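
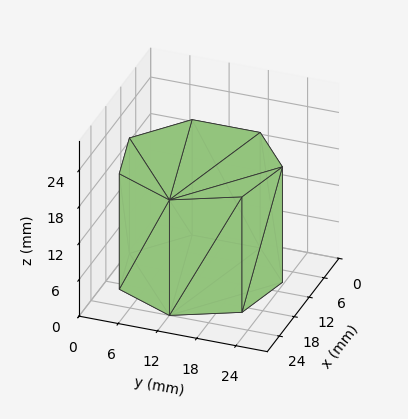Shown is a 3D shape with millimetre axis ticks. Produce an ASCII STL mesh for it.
Reading the render: the shape is a regular 7-sided prism (a cylinder approximated with 7 flat sides), circumscribed radius ≈ 12 mm, height ≈ 19 mm (dimensions read to the nearest mm from the axis ticks). For the STL, each face is triangulated and given an outward normal.

solid part
  facet normal 0.0000 0.0000 -1.0000
    outer loop
      vertex 9.330 23.699 0.000
      vertex 19.482 21.382 0.000
      vertex 24.000 12.000 0.000
    endloop
  endfacet
  facet normal 0.0000 0.0000 -1.0000
    outer loop
      vertex 1.188 17.207 0.000
      vertex 9.330 23.699 0.000
      vertex 24.000 12.000 0.000
    endloop
  endfacet
  facet normal 0.0000 0.0000 -1.0000
    outer loop
      vertex 1.188 6.793 0.000
      vertex 1.188 17.207 0.000
      vertex 24.000 12.000 0.000
    endloop
  endfacet
  facet normal 0.0000 0.0000 -1.0000
    outer loop
      vertex 9.330 0.301 0.000
      vertex 1.188 6.793 0.000
      vertex 24.000 12.000 0.000
    endloop
  endfacet
  facet normal 0.0000 0.0000 -1.0000
    outer loop
      vertex 19.482 2.618 0.000
      vertex 9.330 0.301 0.000
      vertex 24.000 12.000 0.000
    endloop
  endfacet
  facet normal 0.0000 0.0000 1.0000
    outer loop
      vertex 24.000 12.000 19.000
      vertex 19.482 21.382 19.000
      vertex 9.330 23.699 19.000
    endloop
  endfacet
  facet normal 0.0000 0.0000 1.0000
    outer loop
      vertex 24.000 12.000 19.000
      vertex 9.330 23.699 19.000
      vertex 1.188 17.207 19.000
    endloop
  endfacet
  facet normal 0.0000 0.0000 1.0000
    outer loop
      vertex 24.000 12.000 19.000
      vertex 1.188 17.207 19.000
      vertex 1.188 6.793 19.000
    endloop
  endfacet
  facet normal 0.0000 0.0000 1.0000
    outer loop
      vertex 24.000 12.000 19.000
      vertex 1.188 6.793 19.000
      vertex 9.330 0.301 19.000
    endloop
  endfacet
  facet normal 0.0000 0.0000 1.0000
    outer loop
      vertex 24.000 12.000 19.000
      vertex 9.330 0.301 19.000
      vertex 19.482 2.618 19.000
    endloop
  endfacet
  facet normal 0.9010 0.4339 0.0000
    outer loop
      vertex 24.000 12.000 0.000
      vertex 19.482 21.382 0.000
      vertex 19.482 21.382 19.000
    endloop
  endfacet
  facet normal 0.9010 0.4339 0.0000
    outer loop
      vertex 24.000 12.000 0.000
      vertex 19.482 21.382 19.000
      vertex 24.000 12.000 19.000
    endloop
  endfacet
  facet normal 0.2225 0.9749 0.0000
    outer loop
      vertex 19.482 21.382 0.000
      vertex 9.330 23.699 0.000
      vertex 9.330 23.699 19.000
    endloop
  endfacet
  facet normal 0.2225 0.9749 0.0000
    outer loop
      vertex 19.482 21.382 0.000
      vertex 9.330 23.699 19.000
      vertex 19.482 21.382 19.000
    endloop
  endfacet
  facet normal -0.6234 0.7819 0.0000
    outer loop
      vertex 9.330 23.699 0.000
      vertex 1.188 17.207 0.000
      vertex 1.188 17.207 19.000
    endloop
  endfacet
  facet normal -0.6234 0.7819 0.0000
    outer loop
      vertex 9.330 23.699 0.000
      vertex 1.188 17.207 19.000
      vertex 9.330 23.699 19.000
    endloop
  endfacet
  facet normal -1.0000 0.0000 0.0000
    outer loop
      vertex 1.188 17.207 0.000
      vertex 1.188 6.793 0.000
      vertex 1.188 6.793 19.000
    endloop
  endfacet
  facet normal -1.0000 0.0000 0.0000
    outer loop
      vertex 1.188 17.207 0.000
      vertex 1.188 6.793 19.000
      vertex 1.188 17.207 19.000
    endloop
  endfacet
  facet normal -0.6234 -0.7819 0.0000
    outer loop
      vertex 1.188 6.793 0.000
      vertex 9.330 0.301 0.000
      vertex 9.330 0.301 19.000
    endloop
  endfacet
  facet normal -0.6234 -0.7819 0.0000
    outer loop
      vertex 1.188 6.793 0.000
      vertex 9.330 0.301 19.000
      vertex 1.188 6.793 19.000
    endloop
  endfacet
  facet normal 0.2225 -0.9749 0.0000
    outer loop
      vertex 9.330 0.301 0.000
      vertex 19.482 2.618 0.000
      vertex 19.482 2.618 19.000
    endloop
  endfacet
  facet normal 0.2225 -0.9749 0.0000
    outer loop
      vertex 9.330 0.301 0.000
      vertex 19.482 2.618 19.000
      vertex 9.330 0.301 19.000
    endloop
  endfacet
  facet normal 0.9010 -0.4339 0.0000
    outer loop
      vertex 19.482 2.618 0.000
      vertex 24.000 12.000 0.000
      vertex 24.000 12.000 19.000
    endloop
  endfacet
  facet normal 0.9010 -0.4339 0.0000
    outer loop
      vertex 19.482 2.618 0.000
      vertex 24.000 12.000 19.000
      vertex 19.482 2.618 19.000
    endloop
  endfacet
endsolid part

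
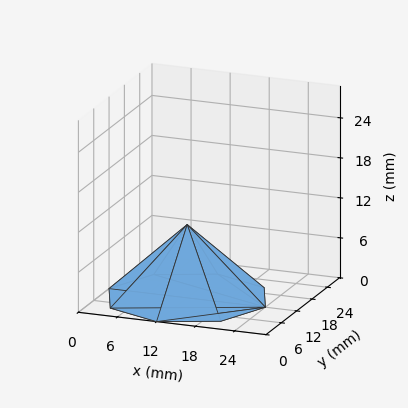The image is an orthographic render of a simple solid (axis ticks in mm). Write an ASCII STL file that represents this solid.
Reading the render: the shape is a regular 8-sided pyramid, base circumscribed radius ≈ 12 mm, apex at z ≈ 11 mm (dimensions read to the nearest mm from the axis ticks). For the STL, each face is triangulated and given an outward normal.

solid part
  facet normal 0.0000 0.0000 -1.0000
    outer loop
      vertex 12.000 24.000 0.000
      vertex 20.485 20.485 0.000
      vertex 24.000 12.000 0.000
    endloop
  endfacet
  facet normal 0.0000 0.0000 -1.0000
    outer loop
      vertex 3.515 20.485 0.000
      vertex 12.000 24.000 0.000
      vertex 24.000 12.000 0.000
    endloop
  endfacet
  facet normal 0.0000 0.0000 -1.0000
    outer loop
      vertex 0.000 12.000 0.000
      vertex 3.515 20.485 0.000
      vertex 24.000 12.000 0.000
    endloop
  endfacet
  facet normal 0.0000 0.0000 -1.0000
    outer loop
      vertex 3.515 3.515 0.000
      vertex 0.000 12.000 0.000
      vertex 24.000 12.000 0.000
    endloop
  endfacet
  facet normal 0.0000 0.0000 -1.0000
    outer loop
      vertex 12.000 0.000 0.000
      vertex 3.515 3.515 0.000
      vertex 24.000 12.000 0.000
    endloop
  endfacet
  facet normal 0.0000 0.0000 -1.0000
    outer loop
      vertex 20.485 3.515 0.000
      vertex 12.000 0.000 0.000
      vertex 24.000 12.000 0.000
    endloop
  endfacet
  facet normal 0.6507 0.2696 0.7099
    outer loop
      vertex 24.000 12.000 0.000
      vertex 20.485 20.485 0.000
      vertex 12.000 12.000 11.000
    endloop
  endfacet
  facet normal 0.2696 0.6507 0.7099
    outer loop
      vertex 20.485 20.485 0.000
      vertex 12.000 24.000 0.000
      vertex 12.000 12.000 11.000
    endloop
  endfacet
  facet normal -0.2696 0.6507 0.7099
    outer loop
      vertex 12.000 24.000 0.000
      vertex 3.515 20.485 0.000
      vertex 12.000 12.000 11.000
    endloop
  endfacet
  facet normal -0.6507 0.2696 0.7099
    outer loop
      vertex 3.515 20.485 0.000
      vertex 0.000 12.000 0.000
      vertex 12.000 12.000 11.000
    endloop
  endfacet
  facet normal -0.6507 -0.2696 0.7099
    outer loop
      vertex 0.000 12.000 0.000
      vertex 3.515 3.515 0.000
      vertex 12.000 12.000 11.000
    endloop
  endfacet
  facet normal -0.2696 -0.6507 0.7099
    outer loop
      vertex 3.515 3.515 0.000
      vertex 12.000 0.000 0.000
      vertex 12.000 12.000 11.000
    endloop
  endfacet
  facet normal 0.2696 -0.6507 0.7099
    outer loop
      vertex 12.000 0.000 0.000
      vertex 20.485 3.515 0.000
      vertex 12.000 12.000 11.000
    endloop
  endfacet
  facet normal 0.6507 -0.2696 0.7099
    outer loop
      vertex 20.485 3.515 0.000
      vertex 24.000 12.000 0.000
      vertex 12.000 12.000 11.000
    endloop
  endfacet
endsolid part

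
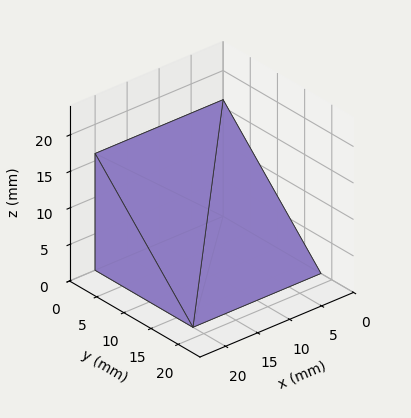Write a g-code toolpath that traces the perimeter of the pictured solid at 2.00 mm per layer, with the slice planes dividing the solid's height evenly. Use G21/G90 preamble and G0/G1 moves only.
Reading the render: the shape is a wedge (ramp): 20 × 18 mm base, rising to 16 mm along the y=0 edge and sloping linearly to z=0 at y=18 (dimensions read to the nearest mm from the axis ticks). For the g-code, the solid's height is divided into equal slices at the stated Δz and each level perimeter traced with G1 moves after a G0 lift.

; perimeter-only toolpath
G21 ; units = mm
G90 ; absolute positioning
G28 ; home
; layer 1
G0 Z2.00
G0 X0.00 Y0.00
G1 X20.00 Y0.00
G1 X20.00 Y15.75
G1 X0.00 Y15.75
G1 X0.00 Y0.00
; layer 2
G0 Z4.00
G0 X0.00 Y0.00
G1 X20.00 Y0.00
G1 X20.00 Y13.50
G1 X0.00 Y13.50
G1 X0.00 Y0.00
; layer 3
G0 Z6.00
G0 X0.00 Y0.00
G1 X20.00 Y0.00
G1 X20.00 Y11.25
G1 X0.00 Y11.25
G1 X0.00 Y0.00
; layer 4
G0 Z8.00
G0 X0.00 Y0.00
G1 X20.00 Y0.00
G1 X20.00 Y9.00
G1 X0.00 Y9.00
G1 X0.00 Y0.00
; layer 5
G0 Z10.00
G0 X0.00 Y0.00
G1 X20.00 Y0.00
G1 X20.00 Y6.75
G1 X0.00 Y6.75
G1 X0.00 Y0.00
; layer 6
G0 Z12.00
G0 X0.00 Y0.00
G1 X20.00 Y0.00
G1 X20.00 Y4.50
G1 X0.00 Y4.50
G1 X0.00 Y0.00
; layer 7
G0 Z14.00
G0 X0.00 Y0.00
G1 X20.00 Y0.00
G1 X20.00 Y2.25
G1 X0.00 Y2.25
G1 X0.00 Y0.00
M2 ; end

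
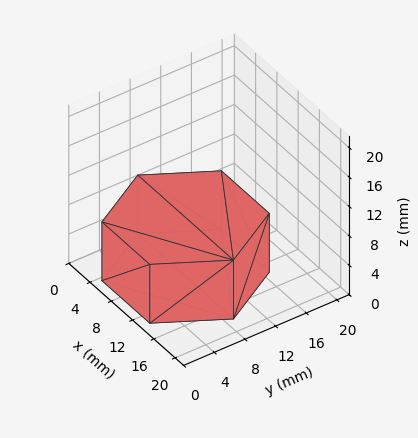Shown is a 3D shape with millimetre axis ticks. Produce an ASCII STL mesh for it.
Reading the render: the shape is a regular 6-sided prism (a cylinder approximated with 6 flat sides), circumscribed radius ≈ 9 mm, height ≈ 8 mm (dimensions read to the nearest mm from the axis ticks). For the STL, each face is triangulated and given an outward normal.

solid part
  facet normal 0.0000 0.0000 -1.0000
    outer loop
      vertex 4.50 16.79 0.00
      vertex 13.50 16.79 0.00
      vertex 18.00 9.00 0.00
    endloop
  endfacet
  facet normal 0.0000 0.0000 -1.0000
    outer loop
      vertex 0.00 9.00 0.00
      vertex 4.50 16.79 0.00
      vertex 18.00 9.00 0.00
    endloop
  endfacet
  facet normal 0.0000 0.0000 -1.0000
    outer loop
      vertex 4.50 1.21 0.00
      vertex 0.00 9.00 0.00
      vertex 18.00 9.00 0.00
    endloop
  endfacet
  facet normal 0.0000 0.0000 -1.0000
    outer loop
      vertex 13.50 1.21 0.00
      vertex 4.50 1.21 0.00
      vertex 18.00 9.00 0.00
    endloop
  endfacet
  facet normal 0.0000 0.0000 1.0000
    outer loop
      vertex 18.00 9.00 8.00
      vertex 13.50 16.79 8.00
      vertex 4.50 16.79 8.00
    endloop
  endfacet
  facet normal 0.0000 0.0000 1.0000
    outer loop
      vertex 18.00 9.00 8.00
      vertex 4.50 16.79 8.00
      vertex 0.00 9.00 8.00
    endloop
  endfacet
  facet normal 0.0000 0.0000 1.0000
    outer loop
      vertex 18.00 9.00 8.00
      vertex 0.00 9.00 8.00
      vertex 4.50 1.21 8.00
    endloop
  endfacet
  facet normal 0.0000 0.0000 1.0000
    outer loop
      vertex 18.00 9.00 8.00
      vertex 4.50 1.21 8.00
      vertex 13.50 1.21 8.00
    endloop
  endfacet
  facet normal 0.8659 0.5002 0.0000
    outer loop
      vertex 18.00 9.00 0.00
      vertex 13.50 16.79 0.00
      vertex 13.50 16.79 8.00
    endloop
  endfacet
  facet normal 0.8659 0.5002 0.0000
    outer loop
      vertex 18.00 9.00 0.00
      vertex 13.50 16.79 8.00
      vertex 18.00 9.00 8.00
    endloop
  endfacet
  facet normal 0.0000 1.0000 0.0000
    outer loop
      vertex 13.50 16.79 0.00
      vertex 4.50 16.79 0.00
      vertex 4.50 16.79 8.00
    endloop
  endfacet
  facet normal 0.0000 1.0000 0.0000
    outer loop
      vertex 13.50 16.79 0.00
      vertex 4.50 16.79 8.00
      vertex 13.50 16.79 8.00
    endloop
  endfacet
  facet normal -0.8659 0.5002 0.0000
    outer loop
      vertex 4.50 16.79 0.00
      vertex 0.00 9.00 0.00
      vertex 0.00 9.00 8.00
    endloop
  endfacet
  facet normal -0.8659 0.5002 0.0000
    outer loop
      vertex 4.50 16.79 0.00
      vertex 0.00 9.00 8.00
      vertex 4.50 16.79 8.00
    endloop
  endfacet
  facet normal -0.8659 -0.5002 0.0000
    outer loop
      vertex 0.00 9.00 0.00
      vertex 4.50 1.21 0.00
      vertex 4.50 1.21 8.00
    endloop
  endfacet
  facet normal -0.8659 -0.5002 0.0000
    outer loop
      vertex 0.00 9.00 0.00
      vertex 4.50 1.21 8.00
      vertex 0.00 9.00 8.00
    endloop
  endfacet
  facet normal 0.0000 -1.0000 0.0000
    outer loop
      vertex 4.50 1.21 0.00
      vertex 13.50 1.21 0.00
      vertex 13.50 1.21 8.00
    endloop
  endfacet
  facet normal 0.0000 -1.0000 0.0000
    outer loop
      vertex 4.50 1.21 0.00
      vertex 13.50 1.21 8.00
      vertex 4.50 1.21 8.00
    endloop
  endfacet
  facet normal 0.8659 -0.5002 0.0000
    outer loop
      vertex 13.50 1.21 0.00
      vertex 18.00 9.00 0.00
      vertex 18.00 9.00 8.00
    endloop
  endfacet
  facet normal 0.8659 -0.5002 0.0000
    outer loop
      vertex 13.50 1.21 0.00
      vertex 18.00 9.00 8.00
      vertex 13.50 1.21 8.00
    endloop
  endfacet
endsolid part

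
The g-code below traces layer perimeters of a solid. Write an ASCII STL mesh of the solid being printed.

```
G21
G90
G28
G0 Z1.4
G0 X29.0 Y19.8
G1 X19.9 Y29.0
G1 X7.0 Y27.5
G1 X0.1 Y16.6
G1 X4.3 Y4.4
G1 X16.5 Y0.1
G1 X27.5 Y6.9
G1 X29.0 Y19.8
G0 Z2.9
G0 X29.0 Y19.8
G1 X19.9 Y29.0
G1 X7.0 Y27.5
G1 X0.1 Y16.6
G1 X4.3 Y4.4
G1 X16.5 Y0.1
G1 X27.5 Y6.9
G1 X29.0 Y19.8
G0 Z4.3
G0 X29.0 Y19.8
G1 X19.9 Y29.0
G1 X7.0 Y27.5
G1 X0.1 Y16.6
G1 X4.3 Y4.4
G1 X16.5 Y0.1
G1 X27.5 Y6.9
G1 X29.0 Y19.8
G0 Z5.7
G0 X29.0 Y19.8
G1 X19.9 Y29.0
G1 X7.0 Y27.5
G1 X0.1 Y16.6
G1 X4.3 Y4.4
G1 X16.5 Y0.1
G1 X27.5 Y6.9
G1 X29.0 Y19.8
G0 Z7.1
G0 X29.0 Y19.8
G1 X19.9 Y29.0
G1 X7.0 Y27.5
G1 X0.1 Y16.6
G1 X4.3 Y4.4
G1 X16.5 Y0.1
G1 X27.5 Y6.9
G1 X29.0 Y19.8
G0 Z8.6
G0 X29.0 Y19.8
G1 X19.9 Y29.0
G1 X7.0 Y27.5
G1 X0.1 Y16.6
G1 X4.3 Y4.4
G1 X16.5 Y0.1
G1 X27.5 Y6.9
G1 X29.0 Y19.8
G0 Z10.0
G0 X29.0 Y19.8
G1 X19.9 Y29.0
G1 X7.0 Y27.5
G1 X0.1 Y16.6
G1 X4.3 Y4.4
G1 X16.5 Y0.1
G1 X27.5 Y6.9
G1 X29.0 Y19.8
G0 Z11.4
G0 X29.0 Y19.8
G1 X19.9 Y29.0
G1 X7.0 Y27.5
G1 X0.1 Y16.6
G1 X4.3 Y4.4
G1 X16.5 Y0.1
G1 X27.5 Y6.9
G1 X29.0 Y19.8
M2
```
solid part
  facet normal 0.0000 0.0000 -1.0000
    outer loop
      vertex 7.0 27.5 0.0
      vertex 19.9 29.0 0.0
      vertex 29.0 19.8 0.0
    endloop
  endfacet
  facet normal 0.0000 0.0000 -1.0000
    outer loop
      vertex 0.1 16.6 0.0
      vertex 7.0 27.5 0.0
      vertex 29.0 19.8 0.0
    endloop
  endfacet
  facet normal 0.0000 0.0000 -1.0000
    outer loop
      vertex 4.3 4.4 0.0
      vertex 0.1 16.6 0.0
      vertex 29.0 19.8 0.0
    endloop
  endfacet
  facet normal 0.0000 0.0000 -1.0000
    outer loop
      vertex 16.5 0.1 0.0
      vertex 4.3 4.4 0.0
      vertex 29.0 19.8 0.0
    endloop
  endfacet
  facet normal 0.0000 0.0000 -1.0000
    outer loop
      vertex 27.5 6.9 0.0
      vertex 16.5 0.1 0.0
      vertex 29.0 19.8 0.0
    endloop
  endfacet
  facet normal 0.0000 0.0000 1.0000
    outer loop
      vertex 29.0 19.8 11.4
      vertex 19.9 29.0 11.4
      vertex 7.0 27.5 11.4
    endloop
  endfacet
  facet normal 0.0000 0.0000 1.0000
    outer loop
      vertex 29.0 19.8 11.4
      vertex 7.0 27.5 11.4
      vertex 0.1 16.6 11.4
    endloop
  endfacet
  facet normal 0.0000 0.0000 1.0000
    outer loop
      vertex 29.0 19.8 11.4
      vertex 0.1 16.6 11.4
      vertex 4.3 4.4 11.4
    endloop
  endfacet
  facet normal 0.0000 0.0000 1.0000
    outer loop
      vertex 29.0 19.8 11.4
      vertex 4.3 4.4 11.4
      vertex 16.5 0.1 11.4
    endloop
  endfacet
  facet normal 0.0000 0.0000 1.0000
    outer loop
      vertex 29.0 19.8 11.4
      vertex 16.5 0.1 11.4
      vertex 27.5 6.9 11.4
    endloop
  endfacet
  facet normal 0.7110 0.7032 0.0000
    outer loop
      vertex 29.0 19.8 0.0
      vertex 19.9 29.0 0.0
      vertex 19.9 29.0 11.4
    endloop
  endfacet
  facet normal 0.7110 0.7032 0.0000
    outer loop
      vertex 29.0 19.8 0.0
      vertex 19.9 29.0 11.4
      vertex 29.0 19.8 11.4
    endloop
  endfacet
  facet normal -0.1155 0.9933 0.0000
    outer loop
      vertex 19.9 29.0 0.0
      vertex 7.0 27.5 0.0
      vertex 7.0 27.5 11.4
    endloop
  endfacet
  facet normal -0.1155 0.9933 0.0000
    outer loop
      vertex 19.9 29.0 0.0
      vertex 7.0 27.5 11.4
      vertex 19.9 29.0 11.4
    endloop
  endfacet
  facet normal -0.8449 0.5349 0.0000
    outer loop
      vertex 7.0 27.5 0.0
      vertex 0.1 16.6 0.0
      vertex 0.1 16.6 11.4
    endloop
  endfacet
  facet normal -0.8449 0.5349 0.0000
    outer loop
      vertex 7.0 27.5 0.0
      vertex 0.1 16.6 11.4
      vertex 7.0 27.5 11.4
    endloop
  endfacet
  facet normal -0.9455 -0.3255 0.0000
    outer loop
      vertex 0.1 16.6 0.0
      vertex 4.3 4.4 0.0
      vertex 4.3 4.4 11.4
    endloop
  endfacet
  facet normal -0.9455 -0.3255 0.0000
    outer loop
      vertex 0.1 16.6 0.0
      vertex 4.3 4.4 11.4
      vertex 0.1 16.6 11.4
    endloop
  endfacet
  facet normal -0.3324 -0.9431 0.0000
    outer loop
      vertex 4.3 4.4 0.0
      vertex 16.5 0.1 0.0
      vertex 16.5 0.1 11.4
    endloop
  endfacet
  facet normal -0.3324 -0.9431 0.0000
    outer loop
      vertex 4.3 4.4 0.0
      vertex 16.5 0.1 11.4
      vertex 4.3 4.4 11.4
    endloop
  endfacet
  facet normal 0.5258 -0.8506 0.0000
    outer loop
      vertex 16.5 0.1 0.0
      vertex 27.5 6.9 0.0
      vertex 27.5 6.9 11.4
    endloop
  endfacet
  facet normal 0.5258 -0.8506 0.0000
    outer loop
      vertex 16.5 0.1 0.0
      vertex 27.5 6.9 11.4
      vertex 16.5 0.1 11.4
    endloop
  endfacet
  facet normal 0.9933 -0.1155 0.0000
    outer loop
      vertex 27.5 6.9 0.0
      vertex 29.0 19.8 0.0
      vertex 29.0 19.8 11.4
    endloop
  endfacet
  facet normal 0.9933 -0.1155 0.0000
    outer loop
      vertex 27.5 6.9 0.0
      vertex 29.0 19.8 11.4
      vertex 27.5 6.9 11.4
    endloop
  endfacet
endsolid part

The G0 Z moves step by Δz≈1.4 mm. Every layer's G1 loop is the same polygon, so the solid is a straight extrusion of it from z=0 to z≈11.4. Closing with flat bottom and top caps and triangulating gives 24 facets — a regular 7-sided prism (a cylinder approximated with 7 flat sides), circumscribed radius ≈ 14.9 mm, height ≈ 11.4 mm.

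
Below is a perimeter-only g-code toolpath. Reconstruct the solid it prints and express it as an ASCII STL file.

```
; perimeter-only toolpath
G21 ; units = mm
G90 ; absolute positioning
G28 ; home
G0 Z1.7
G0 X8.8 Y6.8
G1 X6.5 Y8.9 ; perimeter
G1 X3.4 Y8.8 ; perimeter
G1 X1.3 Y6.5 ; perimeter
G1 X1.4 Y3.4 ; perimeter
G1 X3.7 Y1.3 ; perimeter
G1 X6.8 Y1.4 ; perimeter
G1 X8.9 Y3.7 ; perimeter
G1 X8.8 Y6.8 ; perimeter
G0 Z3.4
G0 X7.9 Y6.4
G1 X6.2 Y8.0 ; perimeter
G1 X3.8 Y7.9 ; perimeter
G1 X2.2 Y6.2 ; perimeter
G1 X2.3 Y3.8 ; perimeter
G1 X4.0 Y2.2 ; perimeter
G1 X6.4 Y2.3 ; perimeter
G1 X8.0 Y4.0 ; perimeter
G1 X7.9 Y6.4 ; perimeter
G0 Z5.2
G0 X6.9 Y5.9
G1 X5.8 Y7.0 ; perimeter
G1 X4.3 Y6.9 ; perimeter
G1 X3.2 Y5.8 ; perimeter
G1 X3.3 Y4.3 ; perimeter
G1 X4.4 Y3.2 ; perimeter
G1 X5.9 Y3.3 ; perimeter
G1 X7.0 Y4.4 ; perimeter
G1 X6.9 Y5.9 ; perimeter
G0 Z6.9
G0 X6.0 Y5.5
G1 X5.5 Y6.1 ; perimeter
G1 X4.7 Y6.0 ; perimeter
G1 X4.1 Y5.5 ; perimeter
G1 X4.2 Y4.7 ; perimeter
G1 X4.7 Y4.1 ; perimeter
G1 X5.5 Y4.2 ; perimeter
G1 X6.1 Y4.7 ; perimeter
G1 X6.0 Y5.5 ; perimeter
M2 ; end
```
solid part
  facet normal 0.0000 0.0000 -1.0000
    outer loop
      vertex 3.0 9.7 0.0
      vertex 6.9 9.9 0.0
      vertex 9.7 7.2 0.0
    endloop
  endfacet
  facet normal 0.0000 0.0000 -1.0000
    outer loop
      vertex 0.3 6.9 0.0
      vertex 3.0 9.7 0.0
      vertex 9.7 7.2 0.0
    endloop
  endfacet
  facet normal 0.0000 0.0000 -1.0000
    outer loop
      vertex 0.5 3.0 0.0
      vertex 0.3 6.9 0.0
      vertex 9.7 7.2 0.0
    endloop
  endfacet
  facet normal 0.0000 0.0000 -1.0000
    outer loop
      vertex 3.3 0.3 0.0
      vertex 0.5 3.0 0.0
      vertex 9.7 7.2 0.0
    endloop
  endfacet
  facet normal 0.0000 0.0000 -1.0000
    outer loop
      vertex 7.2 0.5 0.0
      vertex 3.3 0.3 0.0
      vertex 9.7 7.2 0.0
    endloop
  endfacet
  facet normal 0.0000 0.0000 -1.0000
    outer loop
      vertex 9.9 3.3 0.0
      vertex 7.2 0.5 0.0
      vertex 9.7 7.2 0.0
    endloop
  endfacet
  facet normal 0.6090 0.6315 0.4799
    outer loop
      vertex 9.7 7.2 0.0
      vertex 6.9 9.9 0.0
      vertex 5.1 5.1 8.6
    endloop
  endfacet
  facet normal -0.0449 0.8763 0.4797
    outer loop
      vertex 6.9 9.9 0.0
      vertex 3.0 9.7 0.0
      vertex 5.1 5.1 8.6
    endloop
  endfacet
  facet normal -0.6315 0.6090 0.4799
    outer loop
      vertex 3.0 9.7 0.0
      vertex 0.3 6.9 0.0
      vertex 5.1 5.1 8.6
    endloop
  endfacet
  facet normal -0.8763 -0.0449 0.4797
    outer loop
      vertex 0.3 6.9 0.0
      vertex 0.5 3.0 0.0
      vertex 5.1 5.1 8.6
    endloop
  endfacet
  facet normal -0.6090 -0.6315 0.4799
    outer loop
      vertex 0.5 3.0 0.0
      vertex 3.3 0.3 0.0
      vertex 5.1 5.1 8.6
    endloop
  endfacet
  facet normal 0.0449 -0.8763 0.4797
    outer loop
      vertex 3.3 0.3 0.0
      vertex 7.2 0.5 0.0
      vertex 5.1 5.1 8.6
    endloop
  endfacet
  facet normal 0.6315 -0.6090 0.4799
    outer loop
      vertex 7.2 0.5 0.0
      vertex 9.9 3.3 0.0
      vertex 5.1 5.1 8.6
    endloop
  endfacet
  facet normal 0.8763 0.0449 0.4797
    outer loop
      vertex 9.9 3.3 0.0
      vertex 9.7 7.2 0.0
      vertex 5.1 5.1 8.6
    endloop
  endfacet
endsolid part

The G0 Z moves step by Δz≈1.7 mm. The G1 loops shrink linearly with z, so the solid tapers from its base footprint up to z≈8.6. Closing with a flat bottom cap and the tapered top and triangulating gives 14 facets — a regular 8-sided pyramid, base circumscribed radius ≈ 5.1 mm, apex at z ≈ 8.6 mm.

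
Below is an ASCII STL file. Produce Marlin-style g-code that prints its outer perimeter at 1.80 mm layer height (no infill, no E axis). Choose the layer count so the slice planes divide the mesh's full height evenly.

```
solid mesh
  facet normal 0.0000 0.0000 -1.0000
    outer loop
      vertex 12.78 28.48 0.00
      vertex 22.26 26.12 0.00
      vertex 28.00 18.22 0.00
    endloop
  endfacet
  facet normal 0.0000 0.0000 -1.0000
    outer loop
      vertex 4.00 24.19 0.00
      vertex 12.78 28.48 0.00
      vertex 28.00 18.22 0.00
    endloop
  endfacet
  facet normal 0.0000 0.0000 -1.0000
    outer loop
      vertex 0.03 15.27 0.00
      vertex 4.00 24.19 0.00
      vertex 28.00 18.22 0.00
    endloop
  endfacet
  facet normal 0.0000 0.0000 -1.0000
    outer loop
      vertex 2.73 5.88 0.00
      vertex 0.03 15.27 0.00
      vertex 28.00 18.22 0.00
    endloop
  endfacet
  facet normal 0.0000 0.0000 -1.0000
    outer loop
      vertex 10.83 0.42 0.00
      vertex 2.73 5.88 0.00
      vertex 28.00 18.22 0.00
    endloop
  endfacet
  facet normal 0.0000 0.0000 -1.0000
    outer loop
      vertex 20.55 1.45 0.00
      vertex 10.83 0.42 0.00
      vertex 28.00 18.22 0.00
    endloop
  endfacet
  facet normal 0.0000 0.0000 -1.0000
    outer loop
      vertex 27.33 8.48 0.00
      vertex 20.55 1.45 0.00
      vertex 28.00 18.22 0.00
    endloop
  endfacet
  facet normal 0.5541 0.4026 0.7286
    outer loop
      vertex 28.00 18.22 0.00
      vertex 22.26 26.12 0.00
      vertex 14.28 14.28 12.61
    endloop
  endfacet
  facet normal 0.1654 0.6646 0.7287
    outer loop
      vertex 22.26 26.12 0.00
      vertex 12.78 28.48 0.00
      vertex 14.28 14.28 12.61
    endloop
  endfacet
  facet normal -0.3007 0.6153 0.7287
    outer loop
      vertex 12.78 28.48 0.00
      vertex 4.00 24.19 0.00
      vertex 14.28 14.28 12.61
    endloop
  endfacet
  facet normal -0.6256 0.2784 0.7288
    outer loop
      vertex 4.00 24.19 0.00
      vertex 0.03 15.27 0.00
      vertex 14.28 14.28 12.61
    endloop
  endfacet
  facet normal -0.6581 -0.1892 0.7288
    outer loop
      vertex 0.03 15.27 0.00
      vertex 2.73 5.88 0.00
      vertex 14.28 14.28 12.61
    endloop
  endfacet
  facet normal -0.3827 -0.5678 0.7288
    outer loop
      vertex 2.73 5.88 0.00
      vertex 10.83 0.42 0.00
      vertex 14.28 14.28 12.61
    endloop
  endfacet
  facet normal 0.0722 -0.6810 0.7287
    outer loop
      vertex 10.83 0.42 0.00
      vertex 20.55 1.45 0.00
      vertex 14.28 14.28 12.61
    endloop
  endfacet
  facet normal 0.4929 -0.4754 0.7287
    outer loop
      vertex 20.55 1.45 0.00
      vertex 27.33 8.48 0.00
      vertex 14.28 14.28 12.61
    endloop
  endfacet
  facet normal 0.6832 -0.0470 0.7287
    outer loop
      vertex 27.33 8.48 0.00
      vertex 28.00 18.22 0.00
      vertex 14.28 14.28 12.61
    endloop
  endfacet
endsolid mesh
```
; perimeter-only toolpath
G21 ; units = mm
G90 ; absolute positioning
G28 ; home
; layer 1
G0 Z1.80
G0 X26.04 Y17.66
G1 X21.12 Y24.43
G1 X12.99 Y26.45
G1 X5.47 Y22.77
G1 X2.07 Y15.13
G1 X4.38 Y7.08
G1 X11.32 Y2.40
G1 X19.65 Y3.28
G1 X25.47 Y9.31
G1 X26.04 Y17.66
; layer 2
G0 Z3.60
G0 X24.08 Y17.09
G1 X19.98 Y22.74
G1 X13.21 Y24.42
G1 X6.94 Y21.36
G1 X4.10 Y14.99
G1 X6.03 Y8.28
G1 X11.82 Y4.38
G1 X18.76 Y5.12
G1 X23.60 Y10.14
G1 X24.08 Y17.09
; layer 3
G0 Z5.40
G0 X22.12 Y16.53
G1 X18.84 Y21.05
G1 X13.42 Y22.39
G1 X8.41 Y19.94
G1 X6.14 Y14.85
G1 X7.68 Y9.48
G1 X12.31 Y6.36
G1 X17.86 Y6.95
G1 X21.74 Y10.97
G1 X22.12 Y16.53
; layer 4
G0 Z7.21
G0 X20.16 Y15.97
G1 X17.70 Y19.35
G1 X13.64 Y20.37
G1 X9.87 Y18.53
G1 X8.17 Y14.70
G1 X9.33 Y10.68
G1 X12.80 Y8.34
G1 X16.97 Y8.78
G1 X19.87 Y11.79
G1 X20.16 Y15.97
; layer 5
G0 Z9.01
G0 X18.20 Y15.41
G1 X16.56 Y17.66
G1 X13.85 Y18.34
G1 X11.34 Y17.11
G1 X10.21 Y14.56
G1 X10.98 Y11.88
G1 X13.29 Y10.32
G1 X16.07 Y10.61
G1 X18.01 Y12.62
G1 X18.20 Y15.41
; layer 6
G0 Z10.81
G0 X16.24 Y14.84
G1 X15.42 Y15.97
G1 X14.07 Y16.31
G1 X12.81 Y15.70
G1 X12.24 Y14.42
G1 X12.63 Y13.08
G1 X13.79 Y12.30
G1 X15.18 Y12.45
G1 X16.14 Y13.45
G1 X16.24 Y14.84
M2 ; end

The solid is a regular 9-sided pyramid, base circumscribed radius ≈ 14.3 mm, apex at z ≈ 12.6 mm. Slicing at Δz = 1.80 mm — 7 equal slices spanning the solid's height, so layer i sits at z = i·h/7 — gives 6 non-empty perimeters. Each is a 9-segment closed polygon; G0 lifts to the layer z and rapids to the start vertex, then G1 traces the edges. The cross-section shrinks linearly with z (the slice at the apex is degenerate and omitted).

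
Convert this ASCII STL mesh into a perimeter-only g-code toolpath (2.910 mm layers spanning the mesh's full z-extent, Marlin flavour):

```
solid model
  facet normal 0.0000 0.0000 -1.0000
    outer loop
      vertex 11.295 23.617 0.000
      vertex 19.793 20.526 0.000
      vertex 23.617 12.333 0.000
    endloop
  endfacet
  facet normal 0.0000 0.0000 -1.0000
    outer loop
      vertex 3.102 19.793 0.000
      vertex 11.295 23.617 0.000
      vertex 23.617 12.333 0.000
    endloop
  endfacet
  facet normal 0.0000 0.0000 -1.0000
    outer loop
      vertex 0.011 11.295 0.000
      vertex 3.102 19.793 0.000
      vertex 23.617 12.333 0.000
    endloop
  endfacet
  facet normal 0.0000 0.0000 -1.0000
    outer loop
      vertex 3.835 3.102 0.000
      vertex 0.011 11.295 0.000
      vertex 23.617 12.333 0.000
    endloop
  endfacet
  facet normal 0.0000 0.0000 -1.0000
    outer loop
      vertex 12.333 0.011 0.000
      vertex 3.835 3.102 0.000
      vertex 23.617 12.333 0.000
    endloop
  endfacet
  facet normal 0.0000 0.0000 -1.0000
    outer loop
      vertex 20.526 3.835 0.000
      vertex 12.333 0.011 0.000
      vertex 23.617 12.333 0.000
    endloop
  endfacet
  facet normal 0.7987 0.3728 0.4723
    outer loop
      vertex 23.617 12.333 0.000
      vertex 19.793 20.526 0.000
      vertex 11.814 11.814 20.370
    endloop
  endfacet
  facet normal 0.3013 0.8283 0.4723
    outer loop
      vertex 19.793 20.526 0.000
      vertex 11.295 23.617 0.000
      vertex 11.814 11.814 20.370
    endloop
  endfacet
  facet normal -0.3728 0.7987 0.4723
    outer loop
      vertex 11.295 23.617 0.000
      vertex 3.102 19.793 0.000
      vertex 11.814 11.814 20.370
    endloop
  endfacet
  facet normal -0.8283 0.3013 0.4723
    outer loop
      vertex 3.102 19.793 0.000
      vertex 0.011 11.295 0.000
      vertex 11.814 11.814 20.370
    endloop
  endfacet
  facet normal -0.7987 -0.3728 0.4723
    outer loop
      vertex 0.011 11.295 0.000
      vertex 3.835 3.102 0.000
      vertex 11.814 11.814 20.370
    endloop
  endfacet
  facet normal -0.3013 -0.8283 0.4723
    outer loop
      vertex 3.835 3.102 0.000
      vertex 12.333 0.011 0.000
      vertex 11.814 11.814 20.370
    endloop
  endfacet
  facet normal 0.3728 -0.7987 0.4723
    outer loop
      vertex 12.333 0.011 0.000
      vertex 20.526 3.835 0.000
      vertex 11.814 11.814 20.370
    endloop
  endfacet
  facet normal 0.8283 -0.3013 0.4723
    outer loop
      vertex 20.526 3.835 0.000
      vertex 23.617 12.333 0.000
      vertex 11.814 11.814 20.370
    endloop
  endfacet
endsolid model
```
; perimeter-only toolpath
G21 ; units = mm
G90 ; absolute positioning
G28 ; home
; layer 1
G0 Z2.910
G0 X21.931 Y12.259
G1 X18.653 Y19.281
G1 X11.369 Y21.931
G1 X4.347 Y18.653
G1 X1.697 Y11.369
G1 X4.975 Y4.347
G1 X12.259 Y1.697
G1 X19.281 Y4.975
G1 X21.931 Y12.259
; layer 2
G0 Z5.820
G0 X20.245 Y12.185
G1 X17.513 Y18.037
G1 X11.443 Y20.245
G1 X5.591 Y17.513
G1 X3.383 Y11.443
G1 X6.115 Y5.591
G1 X12.185 Y3.383
G1 X18.037 Y6.115
G1 X20.245 Y12.185
; layer 3
G0 Z8.730
G0 X18.559 Y12.111
G1 X16.373 Y16.792
G1 X11.517 Y18.559
G1 X6.836 Y16.373
G1 X5.069 Y11.517
G1 X7.255 Y6.836
G1 X12.111 Y5.069
G1 X16.792 Y7.255
G1 X18.559 Y12.111
; layer 4
G0 Z11.640
G0 X16.872 Y12.036
G1 X15.234 Y15.548
G1 X11.592 Y16.872
G1 X8.080 Y15.234
G1 X6.756 Y11.592
G1 X8.394 Y8.080
G1 X12.036 Y6.756
G1 X15.548 Y8.394
G1 X16.872 Y12.036
; layer 5
G0 Z14.550
G0 X15.186 Y11.962
G1 X14.094 Y14.303
G1 X11.666 Y15.186
G1 X9.325 Y14.094
G1 X8.442 Y11.666
G1 X9.534 Y9.325
G1 X11.962 Y8.442
G1 X14.303 Y9.534
G1 X15.186 Y11.962
; layer 6
G0 Z17.460
G0 X13.500 Y11.888
G1 X12.954 Y13.059
G1 X11.740 Y13.500
G1 X10.569 Y12.954
G1 X10.128 Y11.740
G1 X10.674 Y10.569
G1 X11.888 Y10.128
G1 X13.059 Y10.674
G1 X13.500 Y11.888
M2 ; end

The solid is a regular 8-sided pyramid, base circumscribed radius ≈ 11.8 mm, apex at z ≈ 20.4 mm. Slicing at Δz = 2.910 mm — 7 equal slices spanning the solid's height, so layer i sits at z = i·h/7 — gives 6 non-empty perimeters. Each is a 8-segment closed polygon; G0 lifts to the layer z and rapids to the start vertex, then G1 traces the edges. The cross-section shrinks linearly with z (the slice at the apex is degenerate and omitted).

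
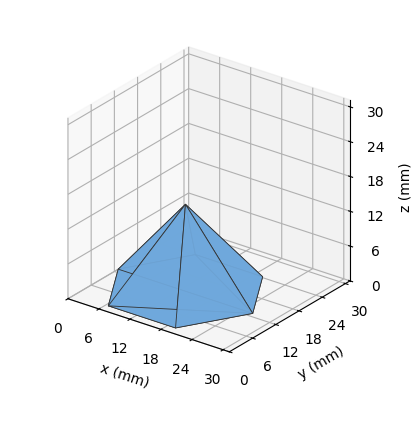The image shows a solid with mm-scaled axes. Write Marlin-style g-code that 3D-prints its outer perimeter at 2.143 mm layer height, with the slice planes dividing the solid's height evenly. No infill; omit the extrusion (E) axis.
Reading the render: the shape is a regular 6-sided pyramid, base circumscribed radius ≈ 13 mm, apex at z ≈ 15 mm (dimensions read to the nearest mm from the axis ticks). For the g-code, the solid's height is divided into equal slices at the stated Δz and each level perimeter traced with G1 moves after a G0 lift.

; perimeter-only toolpath
G21 ; units = mm
G90 ; absolute positioning
G28 ; home
; layer 1
G0 Z2.143
G0 X24.143 Y13.000
G1 X18.571 Y22.650
G1 X7.429 Y22.650
G1 X1.857 Y13.000
G1 X7.429 Y3.350
G1 X18.571 Y3.350
G1 X24.143 Y13.000
; layer 2
G0 Z4.286
G0 X22.286 Y13.000
G1 X17.643 Y21.041
G1 X8.357 Y21.041
G1 X3.714 Y13.000
G1 X8.357 Y4.959
G1 X17.643 Y4.959
G1 X22.286 Y13.000
; layer 3
G0 Z6.429
G0 X20.429 Y13.000
G1 X16.714 Y19.433
G1 X9.286 Y19.433
G1 X5.571 Y13.000
G1 X9.286 Y6.567
G1 X16.714 Y6.567
G1 X20.429 Y13.000
; layer 4
G0 Z8.571
G0 X18.571 Y13.000
G1 X15.786 Y17.825
G1 X10.214 Y17.825
G1 X7.429 Y13.000
G1 X10.214 Y8.175
G1 X15.786 Y8.175
G1 X18.571 Y13.000
; layer 5
G0 Z10.714
G0 X16.714 Y13.000
G1 X14.857 Y16.217
G1 X11.143 Y16.217
G1 X9.286 Y13.000
G1 X11.143 Y9.783
G1 X14.857 Y9.783
G1 X16.714 Y13.000
; layer 6
G0 Z12.857
G0 X14.857 Y13.000
G1 X13.929 Y14.608
G1 X12.071 Y14.608
G1 X11.143 Y13.000
G1 X12.071 Y11.392
G1 X13.929 Y11.392
G1 X14.857 Y13.000
M2 ; end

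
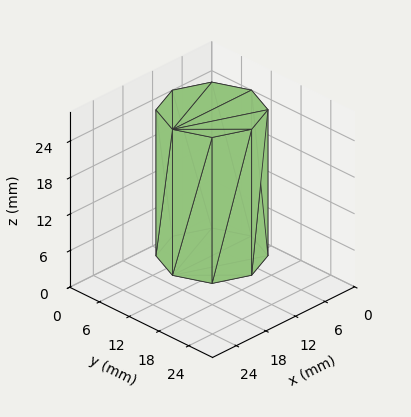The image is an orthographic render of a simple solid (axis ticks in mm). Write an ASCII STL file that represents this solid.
Reading the render: the shape is a regular 8-sided prism (a cylinder approximated with 8 flat sides), circumscribed radius ≈ 8 mm, height ≈ 24 mm (dimensions read to the nearest mm from the axis ticks). For the STL, each face is triangulated and given an outward normal.

solid part
  facet normal 0.0000 0.0000 -1.0000
    outer loop
      vertex 8.000 16.000 0.000
      vertex 13.657 13.657 0.000
      vertex 16.000 8.000 0.000
    endloop
  endfacet
  facet normal 0.0000 0.0000 -1.0000
    outer loop
      vertex 2.343 13.657 0.000
      vertex 8.000 16.000 0.000
      vertex 16.000 8.000 0.000
    endloop
  endfacet
  facet normal 0.0000 0.0000 -1.0000
    outer loop
      vertex 0.000 8.000 0.000
      vertex 2.343 13.657 0.000
      vertex 16.000 8.000 0.000
    endloop
  endfacet
  facet normal 0.0000 0.0000 -1.0000
    outer loop
      vertex 2.343 2.343 0.000
      vertex 0.000 8.000 0.000
      vertex 16.000 8.000 0.000
    endloop
  endfacet
  facet normal 0.0000 0.0000 -1.0000
    outer loop
      vertex 8.000 0.000 0.000
      vertex 2.343 2.343 0.000
      vertex 16.000 8.000 0.000
    endloop
  endfacet
  facet normal 0.0000 0.0000 -1.0000
    outer loop
      vertex 13.657 2.343 0.000
      vertex 8.000 0.000 0.000
      vertex 16.000 8.000 0.000
    endloop
  endfacet
  facet normal 0.0000 0.0000 1.0000
    outer loop
      vertex 16.000 8.000 24.000
      vertex 13.657 13.657 24.000
      vertex 8.000 16.000 24.000
    endloop
  endfacet
  facet normal 0.0000 0.0000 1.0000
    outer loop
      vertex 16.000 8.000 24.000
      vertex 8.000 16.000 24.000
      vertex 2.343 13.657 24.000
    endloop
  endfacet
  facet normal 0.0000 0.0000 1.0000
    outer loop
      vertex 16.000 8.000 24.000
      vertex 2.343 13.657 24.000
      vertex 0.000 8.000 24.000
    endloop
  endfacet
  facet normal 0.0000 0.0000 1.0000
    outer loop
      vertex 16.000 8.000 24.000
      vertex 0.000 8.000 24.000
      vertex 2.343 2.343 24.000
    endloop
  endfacet
  facet normal 0.0000 0.0000 1.0000
    outer loop
      vertex 16.000 8.000 24.000
      vertex 2.343 2.343 24.000
      vertex 8.000 0.000 24.000
    endloop
  endfacet
  facet normal 0.0000 0.0000 1.0000
    outer loop
      vertex 16.000 8.000 24.000
      vertex 8.000 0.000 24.000
      vertex 13.657 2.343 24.000
    endloop
  endfacet
  facet normal 0.9239 0.3827 0.0000
    outer loop
      vertex 16.000 8.000 0.000
      vertex 13.657 13.657 0.000
      vertex 13.657 13.657 24.000
    endloop
  endfacet
  facet normal 0.9239 0.3827 0.0000
    outer loop
      vertex 16.000 8.000 0.000
      vertex 13.657 13.657 24.000
      vertex 16.000 8.000 24.000
    endloop
  endfacet
  facet normal 0.3827 0.9239 0.0000
    outer loop
      vertex 13.657 13.657 0.000
      vertex 8.000 16.000 0.000
      vertex 8.000 16.000 24.000
    endloop
  endfacet
  facet normal 0.3827 0.9239 0.0000
    outer loop
      vertex 13.657 13.657 0.000
      vertex 8.000 16.000 24.000
      vertex 13.657 13.657 24.000
    endloop
  endfacet
  facet normal -0.3827 0.9239 0.0000
    outer loop
      vertex 8.000 16.000 0.000
      vertex 2.343 13.657 0.000
      vertex 2.343 13.657 24.000
    endloop
  endfacet
  facet normal -0.3827 0.9239 0.0000
    outer loop
      vertex 8.000 16.000 0.000
      vertex 2.343 13.657 24.000
      vertex 8.000 16.000 24.000
    endloop
  endfacet
  facet normal -0.9239 0.3827 0.0000
    outer loop
      vertex 2.343 13.657 0.000
      vertex 0.000 8.000 0.000
      vertex 0.000 8.000 24.000
    endloop
  endfacet
  facet normal -0.9239 0.3827 0.0000
    outer loop
      vertex 2.343 13.657 0.000
      vertex 0.000 8.000 24.000
      vertex 2.343 13.657 24.000
    endloop
  endfacet
  facet normal -0.9239 -0.3827 0.0000
    outer loop
      vertex 0.000 8.000 0.000
      vertex 2.343 2.343 0.000
      vertex 2.343 2.343 24.000
    endloop
  endfacet
  facet normal -0.9239 -0.3827 0.0000
    outer loop
      vertex 0.000 8.000 0.000
      vertex 2.343 2.343 24.000
      vertex 0.000 8.000 24.000
    endloop
  endfacet
  facet normal -0.3827 -0.9239 0.0000
    outer loop
      vertex 2.343 2.343 0.000
      vertex 8.000 0.000 0.000
      vertex 8.000 0.000 24.000
    endloop
  endfacet
  facet normal -0.3827 -0.9239 0.0000
    outer loop
      vertex 2.343 2.343 0.000
      vertex 8.000 0.000 24.000
      vertex 2.343 2.343 24.000
    endloop
  endfacet
  facet normal 0.3827 -0.9239 0.0000
    outer loop
      vertex 8.000 0.000 0.000
      vertex 13.657 2.343 0.000
      vertex 13.657 2.343 24.000
    endloop
  endfacet
  facet normal 0.3827 -0.9239 0.0000
    outer loop
      vertex 8.000 0.000 0.000
      vertex 13.657 2.343 24.000
      vertex 8.000 0.000 24.000
    endloop
  endfacet
  facet normal 0.9239 -0.3827 0.0000
    outer loop
      vertex 13.657 2.343 0.000
      vertex 16.000 8.000 0.000
      vertex 16.000 8.000 24.000
    endloop
  endfacet
  facet normal 0.9239 -0.3827 0.0000
    outer loop
      vertex 13.657 2.343 0.000
      vertex 16.000 8.000 24.000
      vertex 13.657 2.343 24.000
    endloop
  endfacet
endsolid part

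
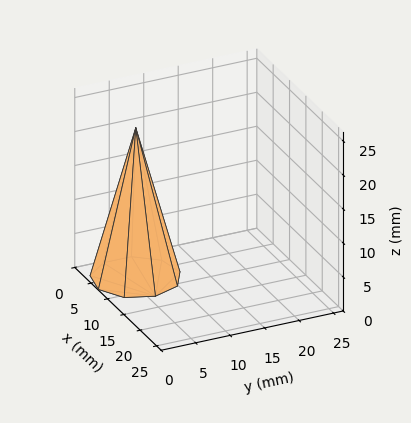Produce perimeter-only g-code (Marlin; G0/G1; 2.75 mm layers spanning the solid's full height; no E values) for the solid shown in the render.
Reading the render: the shape is a regular 9-sided pyramid, base circumscribed radius ≈ 6 mm, apex at z ≈ 22 mm (dimensions read to the nearest mm from the axis ticks). For the g-code, the solid's height is divided into equal slices at the stated Δz and each level perimeter traced with G1 moves after a G0 lift.

; perimeter-only toolpath
G21 ; units = mm
G90 ; absolute positioning
G28 ; home
; layer 1
G0 Z2.75
G0 X11.25 Y6.00
G1 X10.03 Y9.38
G1 X6.91 Y11.17
G1 X3.38 Y10.55
G1 X1.06 Y7.79
G1 X1.06 Y4.21
G1 X3.38 Y1.45
G1 X6.91 Y0.83
G1 X10.03 Y2.62
G1 X11.25 Y6.00
; layer 2
G0 Z5.50
G0 X10.50 Y6.00
G1 X9.45 Y8.89
G1 X6.78 Y10.43
G1 X3.75 Y9.90
G1 X1.77 Y7.54
G1 X1.77 Y4.46
G1 X3.75 Y2.10
G1 X6.78 Y1.57
G1 X9.45 Y3.10
G1 X10.50 Y6.00
; layer 3
G0 Z8.25
G0 X9.75 Y6.00
G1 X8.88 Y8.41
G1 X6.65 Y9.69
G1 X4.12 Y9.25
G1 X2.48 Y7.28
G1 X2.48 Y4.72
G1 X4.12 Y2.75
G1 X6.65 Y2.31
G1 X8.88 Y3.59
G1 X9.75 Y6.00
; layer 4
G0 Z11.00
G0 X9.00 Y6.00
G1 X8.30 Y7.93
G1 X6.52 Y8.96
G1 X4.50 Y8.60
G1 X3.18 Y7.03
G1 X3.18 Y4.97
G1 X4.50 Y3.40
G1 X6.52 Y3.04
G1 X8.30 Y4.07
G1 X9.00 Y6.00
; layer 5
G0 Z13.75
G0 X8.25 Y6.00
G1 X7.72 Y7.45
G1 X6.39 Y8.22
G1 X4.88 Y7.95
G1 X3.88 Y6.77
G1 X3.88 Y5.23
G1 X4.88 Y4.05
G1 X6.39 Y3.78
G1 X7.72 Y4.55
G1 X8.25 Y6.00
; layer 6
G0 Z16.50
G0 X7.50 Y6.00
G1 X7.15 Y6.96
G1 X6.26 Y7.48
G1 X5.25 Y7.30
G1 X4.59 Y6.51
G1 X4.59 Y5.49
G1 X5.25 Y4.70
G1 X6.26 Y4.52
G1 X7.15 Y5.04
G1 X7.50 Y6.00
; layer 7
G0 Z19.25
G0 X6.75 Y6.00
G1 X6.58 Y6.48
G1 X6.13 Y6.74
G1 X5.62 Y6.65
G1 X5.29 Y6.26
G1 X5.29 Y5.74
G1 X5.62 Y5.35
G1 X6.13 Y5.26
G1 X6.58 Y5.52
G1 X6.75 Y6.00
M2 ; end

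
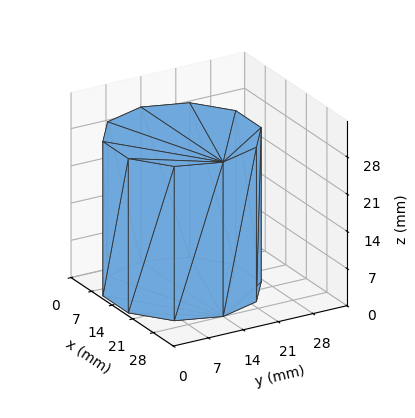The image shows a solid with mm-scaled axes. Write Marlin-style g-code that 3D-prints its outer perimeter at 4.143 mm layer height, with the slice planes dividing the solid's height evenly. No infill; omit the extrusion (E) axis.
Reading the render: the shape is a regular 10-sided prism (a cylinder approximated with 10 flat sides), circumscribed radius ≈ 14 mm, height ≈ 29 mm (dimensions read to the nearest mm from the axis ticks). For the g-code, the solid's height is divided into equal slices at the stated Δz and each level perimeter traced with G1 moves after a G0 lift.

; perimeter-only toolpath
G21 ; units = mm
G90 ; absolute positioning
G28 ; home
; layer 1
G0 Z4.143
G0 X28.000 Y14.000
G1 X25.326 Y22.229
G1 X18.326 Y27.315
G1 X9.674 Y27.315
G1 X2.674 Y22.229
G1 X0.000 Y14.000
G1 X2.674 Y5.771
G1 X9.674 Y0.685
G1 X18.326 Y0.685
G1 X25.326 Y5.771
G1 X28.000 Y14.000
; layer 2
G0 Z8.286
G0 X28.000 Y14.000
G1 X25.326 Y22.229
G1 X18.326 Y27.315
G1 X9.674 Y27.315
G1 X2.674 Y22.229
G1 X0.000 Y14.000
G1 X2.674 Y5.771
G1 X9.674 Y0.685
G1 X18.326 Y0.685
G1 X25.326 Y5.771
G1 X28.000 Y14.000
; layer 3
G0 Z12.429
G0 X28.000 Y14.000
G1 X25.326 Y22.229
G1 X18.326 Y27.315
G1 X9.674 Y27.315
G1 X2.674 Y22.229
G1 X0.000 Y14.000
G1 X2.674 Y5.771
G1 X9.674 Y0.685
G1 X18.326 Y0.685
G1 X25.326 Y5.771
G1 X28.000 Y14.000
; layer 4
G0 Z16.571
G0 X28.000 Y14.000
G1 X25.326 Y22.229
G1 X18.326 Y27.315
G1 X9.674 Y27.315
G1 X2.674 Y22.229
G1 X0.000 Y14.000
G1 X2.674 Y5.771
G1 X9.674 Y0.685
G1 X18.326 Y0.685
G1 X25.326 Y5.771
G1 X28.000 Y14.000
; layer 5
G0 Z20.714
G0 X28.000 Y14.000
G1 X25.326 Y22.229
G1 X18.326 Y27.315
G1 X9.674 Y27.315
G1 X2.674 Y22.229
G1 X0.000 Y14.000
G1 X2.674 Y5.771
G1 X9.674 Y0.685
G1 X18.326 Y0.685
G1 X25.326 Y5.771
G1 X28.000 Y14.000
; layer 6
G0 Z24.857
G0 X28.000 Y14.000
G1 X25.326 Y22.229
G1 X18.326 Y27.315
G1 X9.674 Y27.315
G1 X2.674 Y22.229
G1 X0.000 Y14.000
G1 X2.674 Y5.771
G1 X9.674 Y0.685
G1 X18.326 Y0.685
G1 X25.326 Y5.771
G1 X28.000 Y14.000
; layer 7
G0 Z29.000
G0 X28.000 Y14.000
G1 X25.326 Y22.229
G1 X18.326 Y27.315
G1 X9.674 Y27.315
G1 X2.674 Y22.229
G1 X0.000 Y14.000
G1 X2.674 Y5.771
G1 X9.674 Y0.685
G1 X18.326 Y0.685
G1 X25.326 Y5.771
G1 X28.000 Y14.000
M2 ; end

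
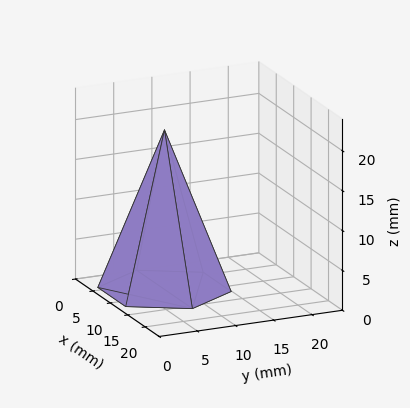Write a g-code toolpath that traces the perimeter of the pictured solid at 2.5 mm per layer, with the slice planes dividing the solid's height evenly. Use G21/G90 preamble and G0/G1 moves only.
Reading the render: the shape is a regular 6-sided pyramid, base circumscribed radius ≈ 8 mm, apex at z ≈ 20 mm (dimensions read to the nearest mm from the axis ticks). For the g-code, the solid's height is divided into equal slices at the stated Δz and each level perimeter traced with G1 moves after a G0 lift.

; perimeter-only toolpath
G21 ; units = mm
G90 ; absolute positioning
G28 ; home
; layer 1
G0 Z2.5
G0 X15.0 Y8.0
G1 X11.5 Y14.0
G1 X4.5 Y14.0
G1 X1.0 Y8.0
G1 X4.5 Y2.0
G1 X11.5 Y2.0
G1 X15.0 Y8.0
; layer 2
G0 Z5.0
G0 X14.0 Y8.0
G1 X11.0 Y13.2
G1 X5.0 Y13.2
G1 X2.0 Y8.0
G1 X5.0 Y2.8
G1 X11.0 Y2.8
G1 X14.0 Y8.0
; layer 3
G0 Z7.5
G0 X13.0 Y8.0
G1 X10.5 Y12.3
G1 X5.5 Y12.3
G1 X3.0 Y8.0
G1 X5.5 Y3.7
G1 X10.5 Y3.7
G1 X13.0 Y8.0
; layer 4
G0 Z10.0
G0 X12.0 Y8.0
G1 X10.0 Y11.4
G1 X6.0 Y11.4
G1 X4.0 Y8.0
G1 X6.0 Y4.5
G1 X10.0 Y4.5
G1 X12.0 Y8.0
; layer 5
G0 Z12.5
G0 X11.0 Y8.0
G1 X9.5 Y10.6
G1 X6.5 Y10.6
G1 X5.0 Y8.0
G1 X6.5 Y5.4
G1 X9.5 Y5.4
G1 X11.0 Y8.0
; layer 6
G0 Z15.0
G0 X10.0 Y8.0
G1 X9.0 Y9.7
G1 X7.0 Y9.7
G1 X6.0 Y8.0
G1 X7.0 Y6.3
G1 X9.0 Y6.3
G1 X10.0 Y8.0
; layer 7
G0 Z17.5
G0 X9.0 Y8.0
G1 X8.5 Y8.9
G1 X7.5 Y8.9
G1 X7.0 Y8.0
G1 X7.5 Y7.1
G1 X8.5 Y7.1
G1 X9.0 Y8.0
M2 ; end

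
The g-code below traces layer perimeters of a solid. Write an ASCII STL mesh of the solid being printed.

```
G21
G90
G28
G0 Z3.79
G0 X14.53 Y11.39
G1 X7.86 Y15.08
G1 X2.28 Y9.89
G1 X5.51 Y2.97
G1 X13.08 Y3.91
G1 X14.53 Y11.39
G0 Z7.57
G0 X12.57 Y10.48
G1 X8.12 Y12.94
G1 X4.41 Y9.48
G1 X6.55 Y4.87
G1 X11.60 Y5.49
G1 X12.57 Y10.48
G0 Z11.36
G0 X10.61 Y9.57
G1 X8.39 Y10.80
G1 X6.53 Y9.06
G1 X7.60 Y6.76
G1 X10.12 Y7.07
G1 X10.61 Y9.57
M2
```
solid part
  facet normal 0.0000 0.0000 -1.0000
    outer loop
      vertex 0.16 10.30 0.00
      vertex 7.59 17.23 0.00
      vertex 16.49 12.31 0.00
    endloop
  endfacet
  facet normal 0.0000 0.0000 -1.0000
    outer loop
      vertex 4.46 1.08 0.00
      vertex 0.16 10.30 0.00
      vertex 16.49 12.31 0.00
    endloop
  endfacet
  facet normal 0.0000 0.0000 -1.0000
    outer loop
      vertex 14.55 2.33 0.00
      vertex 4.46 1.08 0.00
      vertex 16.49 12.31 0.00
    endloop
  endfacet
  facet normal 0.4392 0.7945 0.4195
    outer loop
      vertex 16.49 12.31 0.00
      vertex 7.59 17.23 0.00
      vertex 8.65 8.65 15.14
    endloop
  endfacet
  facet normal -0.6191 0.6638 0.4195
    outer loop
      vertex 7.59 17.23 0.00
      vertex 0.16 10.30 0.00
      vertex 8.65 8.65 15.14
    endloop
  endfacet
  facet normal -0.8227 -0.3837 0.4195
    outer loop
      vertex 0.16 10.30 0.00
      vertex 4.46 1.08 0.00
      vertex 8.65 8.65 15.14
    endloop
  endfacet
  facet normal 0.1116 -0.9009 0.4195
    outer loop
      vertex 4.46 1.08 0.00
      vertex 14.55 2.33 0.00
      vertex 8.65 8.65 15.14
    endloop
  endfacet
  facet normal 0.8911 -0.1732 0.4195
    outer loop
      vertex 14.55 2.33 0.00
      vertex 16.49 12.31 0.00
      vertex 8.65 8.65 15.14
    endloop
  endfacet
endsolid part

The G0 Z moves step by Δz≈3.79 mm. The G1 loops shrink linearly with z, so the solid tapers from its base footprint up to z≈15.1. Closing with a flat bottom cap and the tapered top and triangulating gives 8 facets — a regular 5-sided pyramid, base circumscribed radius ≈ 8.65 mm, apex at z ≈ 15.1 mm.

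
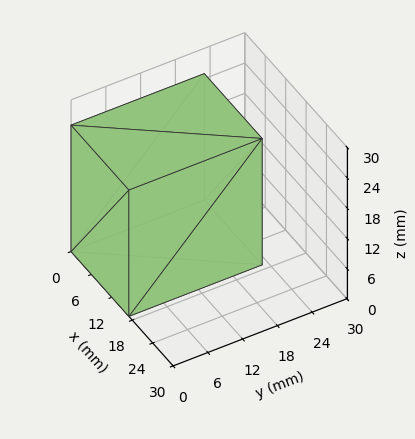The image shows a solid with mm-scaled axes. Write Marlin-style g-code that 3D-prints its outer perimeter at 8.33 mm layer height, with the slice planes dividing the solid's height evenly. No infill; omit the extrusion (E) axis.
Reading the render: the shape is a rectangular box, roughly 17 × 23 mm footprint and 25 mm tall (dimensions read to the nearest mm from the axis ticks). For the g-code, the solid's height is divided into equal slices at the stated Δz and each level perimeter traced with G1 moves after a G0 lift.

; perimeter-only toolpath
G21 ; units = mm
G90 ; absolute positioning
G28 ; home
; layer 1
G0 Z8.33
G0 X0.00 Y0.00
G1 X17.00 Y0.00
G1 X17.00 Y23.00
G1 X0.00 Y23.00
G1 X0.00 Y0.00
; layer 2
G0 Z16.67
G0 X0.00 Y0.00
G1 X17.00 Y0.00
G1 X17.00 Y23.00
G1 X0.00 Y23.00
G1 X0.00 Y0.00
; layer 3
G0 Z25.00
G0 X0.00 Y0.00
G1 X17.00 Y0.00
G1 X17.00 Y23.00
G1 X0.00 Y23.00
G1 X0.00 Y0.00
M2 ; end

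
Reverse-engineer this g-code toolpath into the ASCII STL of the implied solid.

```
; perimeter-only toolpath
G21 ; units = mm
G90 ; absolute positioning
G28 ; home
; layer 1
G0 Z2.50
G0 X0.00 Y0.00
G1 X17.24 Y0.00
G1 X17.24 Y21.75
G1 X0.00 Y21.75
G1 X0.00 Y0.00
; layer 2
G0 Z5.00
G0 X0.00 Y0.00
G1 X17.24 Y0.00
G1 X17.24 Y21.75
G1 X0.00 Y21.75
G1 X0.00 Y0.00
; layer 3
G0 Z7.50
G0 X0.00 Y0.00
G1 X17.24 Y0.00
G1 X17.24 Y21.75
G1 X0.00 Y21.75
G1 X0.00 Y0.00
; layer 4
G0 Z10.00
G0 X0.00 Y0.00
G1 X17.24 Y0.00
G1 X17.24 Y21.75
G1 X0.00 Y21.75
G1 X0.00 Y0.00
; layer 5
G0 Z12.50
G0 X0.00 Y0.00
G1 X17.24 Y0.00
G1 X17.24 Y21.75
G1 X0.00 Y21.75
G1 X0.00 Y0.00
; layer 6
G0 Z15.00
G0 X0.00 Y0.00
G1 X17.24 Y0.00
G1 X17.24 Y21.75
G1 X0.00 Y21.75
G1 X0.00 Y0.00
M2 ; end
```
solid part
  facet normal 0.0000 0.0000 -1.0000
    outer loop
      vertex 17.24 21.75 0.00
      vertex 17.24 0.00 0.00
      vertex 0.00 0.00 0.00
    endloop
  endfacet
  facet normal 0.0000 0.0000 -1.0000
    outer loop
      vertex 0.00 21.75 0.00
      vertex 17.24 21.75 0.00
      vertex 0.00 0.00 0.00
    endloop
  endfacet
  facet normal 0.0000 0.0000 1.0000
    outer loop
      vertex 0.00 0.00 15.00
      vertex 17.24 0.00 15.00
      vertex 17.24 21.75 15.00
    endloop
  endfacet
  facet normal 0.0000 0.0000 1.0000
    outer loop
      vertex 0.00 0.00 15.00
      vertex 17.24 21.75 15.00
      vertex 0.00 21.75 15.00
    endloop
  endfacet
  facet normal 0.0000 -1.0000 0.0000
    outer loop
      vertex 0.00 0.00 0.00
      vertex 17.24 0.00 0.00
      vertex 17.24 0.00 15.00
    endloop
  endfacet
  facet normal 0.0000 -1.0000 0.0000
    outer loop
      vertex 0.00 0.00 0.00
      vertex 17.24 0.00 15.00
      vertex 0.00 0.00 15.00
    endloop
  endfacet
  facet normal 0.0000 1.0000 0.0000
    outer loop
      vertex 17.24 21.75 15.00
      vertex 17.24 21.75 0.00
      vertex 0.00 21.75 0.00
    endloop
  endfacet
  facet normal 0.0000 1.0000 0.0000
    outer loop
      vertex 0.00 21.75 15.00
      vertex 17.24 21.75 15.00
      vertex 0.00 21.75 0.00
    endloop
  endfacet
  facet normal -1.0000 0.0000 0.0000
    outer loop
      vertex 0.00 21.75 15.00
      vertex 0.00 21.75 0.00
      vertex 0.00 0.00 0.00
    endloop
  endfacet
  facet normal -1.0000 0.0000 0.0000
    outer loop
      vertex 0.00 0.00 15.00
      vertex 0.00 21.75 15.00
      vertex 0.00 0.00 0.00
    endloop
  endfacet
  facet normal 1.0000 0.0000 0.0000
    outer loop
      vertex 17.24 0.00 0.00
      vertex 17.24 21.75 0.00
      vertex 17.24 21.75 15.00
    endloop
  endfacet
  facet normal 1.0000 0.0000 0.0000
    outer loop
      vertex 17.24 0.00 0.00
      vertex 17.24 21.75 15.00
      vertex 17.24 0.00 15.00
    endloop
  endfacet
endsolid part

The G0 Z moves step by Δz≈2.50 mm. Every layer's G1 loop is the same polygon, so the solid is a straight extrusion of it from z=0 to z≈15. Closing with flat bottom and top caps and triangulating gives 12 facets — a rectangular box, roughly 17.2 × 21.8 mm footprint and 15 mm tall.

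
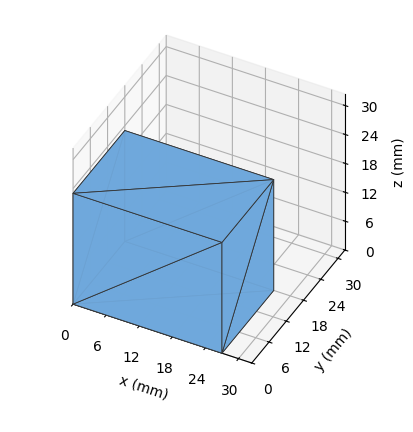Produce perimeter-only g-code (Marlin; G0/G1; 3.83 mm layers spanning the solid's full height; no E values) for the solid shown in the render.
Reading the render: the shape is a rectangular box, roughly 27 × 18 mm footprint and 23 mm tall (dimensions read to the nearest mm from the axis ticks). For the g-code, the solid's height is divided into equal slices at the stated Δz and each level perimeter traced with G1 moves after a G0 lift.

; perimeter-only toolpath
G21 ; units = mm
G90 ; absolute positioning
G28 ; home
; layer 1
G0 Z3.83
G0 X0.00 Y0.00
G1 X27.00 Y0.00
G1 X27.00 Y18.00
G1 X0.00 Y18.00
G1 X0.00 Y0.00
; layer 2
G0 Z7.67
G0 X0.00 Y0.00
G1 X27.00 Y0.00
G1 X27.00 Y18.00
G1 X0.00 Y18.00
G1 X0.00 Y0.00
; layer 3
G0 Z11.50
G0 X0.00 Y0.00
G1 X27.00 Y0.00
G1 X27.00 Y18.00
G1 X0.00 Y18.00
G1 X0.00 Y0.00
; layer 4
G0 Z15.33
G0 X0.00 Y0.00
G1 X27.00 Y0.00
G1 X27.00 Y18.00
G1 X0.00 Y18.00
G1 X0.00 Y0.00
; layer 5
G0 Z19.17
G0 X0.00 Y0.00
G1 X27.00 Y0.00
G1 X27.00 Y18.00
G1 X0.00 Y18.00
G1 X0.00 Y0.00
; layer 6
G0 Z23.00
G0 X0.00 Y0.00
G1 X27.00 Y0.00
G1 X27.00 Y18.00
G1 X0.00 Y18.00
G1 X0.00 Y0.00
M2 ; end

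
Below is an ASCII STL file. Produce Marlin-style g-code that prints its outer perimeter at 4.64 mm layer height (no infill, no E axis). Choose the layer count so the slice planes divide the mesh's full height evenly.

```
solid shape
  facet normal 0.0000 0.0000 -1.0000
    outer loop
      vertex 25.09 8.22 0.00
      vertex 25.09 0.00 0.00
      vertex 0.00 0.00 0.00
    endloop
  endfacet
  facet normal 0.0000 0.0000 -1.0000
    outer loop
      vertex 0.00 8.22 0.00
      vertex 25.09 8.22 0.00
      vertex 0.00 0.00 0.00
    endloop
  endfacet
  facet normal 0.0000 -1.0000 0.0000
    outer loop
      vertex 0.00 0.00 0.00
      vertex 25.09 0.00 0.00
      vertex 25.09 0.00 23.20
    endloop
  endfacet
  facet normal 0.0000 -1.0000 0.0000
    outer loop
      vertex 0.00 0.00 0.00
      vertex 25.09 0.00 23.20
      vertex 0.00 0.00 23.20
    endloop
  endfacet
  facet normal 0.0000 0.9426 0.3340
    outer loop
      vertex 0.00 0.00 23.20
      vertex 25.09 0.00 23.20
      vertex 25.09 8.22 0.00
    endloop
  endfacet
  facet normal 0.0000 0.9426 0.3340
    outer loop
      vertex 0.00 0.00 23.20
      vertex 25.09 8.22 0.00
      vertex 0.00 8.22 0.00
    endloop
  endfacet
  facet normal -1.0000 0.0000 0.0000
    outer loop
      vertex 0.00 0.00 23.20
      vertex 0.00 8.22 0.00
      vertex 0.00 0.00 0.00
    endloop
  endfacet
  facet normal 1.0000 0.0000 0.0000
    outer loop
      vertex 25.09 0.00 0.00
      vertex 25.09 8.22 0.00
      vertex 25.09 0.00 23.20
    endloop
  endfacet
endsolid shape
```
; perimeter-only toolpath
G21 ; units = mm
G90 ; absolute positioning
G28 ; home
; layer 1
G0 Z4.64
G0 X0.00 Y0.00
G1 X25.09 Y0.00
G1 X25.09 Y6.58
G1 X0.00 Y6.58
G1 X0.00 Y0.00
; layer 2
G0 Z9.28
G0 X0.00 Y0.00
G1 X25.09 Y0.00
G1 X25.09 Y4.93
G1 X0.00 Y4.93
G1 X0.00 Y0.00
; layer 3
G0 Z13.92
G0 X0.00 Y0.00
G1 X25.09 Y0.00
G1 X25.09 Y3.29
G1 X0.00 Y3.29
G1 X0.00 Y0.00
; layer 4
G0 Z18.56
G0 X0.00 Y0.00
G1 X25.09 Y0.00
G1 X25.09 Y1.64
G1 X0.00 Y1.64
G1 X0.00 Y0.00
M2 ; end

The solid is a wedge (ramp): 25.1 × 8.22 mm base, rising to 23.2 mm along the y=0 edge and sloping linearly to z=0 at y=8.22. Slicing at Δz = 4.64 mm — 5 equal slices spanning the solid's height, so layer i sits at z = i·h/5 — gives 4 non-empty perimeters. Each is a 4-segment closed polygon; G0 lifts to the layer z and rapids to the start vertex, then G1 traces the edges. The cross-section shrinks linearly with z (the slice at the apex is degenerate and omitted).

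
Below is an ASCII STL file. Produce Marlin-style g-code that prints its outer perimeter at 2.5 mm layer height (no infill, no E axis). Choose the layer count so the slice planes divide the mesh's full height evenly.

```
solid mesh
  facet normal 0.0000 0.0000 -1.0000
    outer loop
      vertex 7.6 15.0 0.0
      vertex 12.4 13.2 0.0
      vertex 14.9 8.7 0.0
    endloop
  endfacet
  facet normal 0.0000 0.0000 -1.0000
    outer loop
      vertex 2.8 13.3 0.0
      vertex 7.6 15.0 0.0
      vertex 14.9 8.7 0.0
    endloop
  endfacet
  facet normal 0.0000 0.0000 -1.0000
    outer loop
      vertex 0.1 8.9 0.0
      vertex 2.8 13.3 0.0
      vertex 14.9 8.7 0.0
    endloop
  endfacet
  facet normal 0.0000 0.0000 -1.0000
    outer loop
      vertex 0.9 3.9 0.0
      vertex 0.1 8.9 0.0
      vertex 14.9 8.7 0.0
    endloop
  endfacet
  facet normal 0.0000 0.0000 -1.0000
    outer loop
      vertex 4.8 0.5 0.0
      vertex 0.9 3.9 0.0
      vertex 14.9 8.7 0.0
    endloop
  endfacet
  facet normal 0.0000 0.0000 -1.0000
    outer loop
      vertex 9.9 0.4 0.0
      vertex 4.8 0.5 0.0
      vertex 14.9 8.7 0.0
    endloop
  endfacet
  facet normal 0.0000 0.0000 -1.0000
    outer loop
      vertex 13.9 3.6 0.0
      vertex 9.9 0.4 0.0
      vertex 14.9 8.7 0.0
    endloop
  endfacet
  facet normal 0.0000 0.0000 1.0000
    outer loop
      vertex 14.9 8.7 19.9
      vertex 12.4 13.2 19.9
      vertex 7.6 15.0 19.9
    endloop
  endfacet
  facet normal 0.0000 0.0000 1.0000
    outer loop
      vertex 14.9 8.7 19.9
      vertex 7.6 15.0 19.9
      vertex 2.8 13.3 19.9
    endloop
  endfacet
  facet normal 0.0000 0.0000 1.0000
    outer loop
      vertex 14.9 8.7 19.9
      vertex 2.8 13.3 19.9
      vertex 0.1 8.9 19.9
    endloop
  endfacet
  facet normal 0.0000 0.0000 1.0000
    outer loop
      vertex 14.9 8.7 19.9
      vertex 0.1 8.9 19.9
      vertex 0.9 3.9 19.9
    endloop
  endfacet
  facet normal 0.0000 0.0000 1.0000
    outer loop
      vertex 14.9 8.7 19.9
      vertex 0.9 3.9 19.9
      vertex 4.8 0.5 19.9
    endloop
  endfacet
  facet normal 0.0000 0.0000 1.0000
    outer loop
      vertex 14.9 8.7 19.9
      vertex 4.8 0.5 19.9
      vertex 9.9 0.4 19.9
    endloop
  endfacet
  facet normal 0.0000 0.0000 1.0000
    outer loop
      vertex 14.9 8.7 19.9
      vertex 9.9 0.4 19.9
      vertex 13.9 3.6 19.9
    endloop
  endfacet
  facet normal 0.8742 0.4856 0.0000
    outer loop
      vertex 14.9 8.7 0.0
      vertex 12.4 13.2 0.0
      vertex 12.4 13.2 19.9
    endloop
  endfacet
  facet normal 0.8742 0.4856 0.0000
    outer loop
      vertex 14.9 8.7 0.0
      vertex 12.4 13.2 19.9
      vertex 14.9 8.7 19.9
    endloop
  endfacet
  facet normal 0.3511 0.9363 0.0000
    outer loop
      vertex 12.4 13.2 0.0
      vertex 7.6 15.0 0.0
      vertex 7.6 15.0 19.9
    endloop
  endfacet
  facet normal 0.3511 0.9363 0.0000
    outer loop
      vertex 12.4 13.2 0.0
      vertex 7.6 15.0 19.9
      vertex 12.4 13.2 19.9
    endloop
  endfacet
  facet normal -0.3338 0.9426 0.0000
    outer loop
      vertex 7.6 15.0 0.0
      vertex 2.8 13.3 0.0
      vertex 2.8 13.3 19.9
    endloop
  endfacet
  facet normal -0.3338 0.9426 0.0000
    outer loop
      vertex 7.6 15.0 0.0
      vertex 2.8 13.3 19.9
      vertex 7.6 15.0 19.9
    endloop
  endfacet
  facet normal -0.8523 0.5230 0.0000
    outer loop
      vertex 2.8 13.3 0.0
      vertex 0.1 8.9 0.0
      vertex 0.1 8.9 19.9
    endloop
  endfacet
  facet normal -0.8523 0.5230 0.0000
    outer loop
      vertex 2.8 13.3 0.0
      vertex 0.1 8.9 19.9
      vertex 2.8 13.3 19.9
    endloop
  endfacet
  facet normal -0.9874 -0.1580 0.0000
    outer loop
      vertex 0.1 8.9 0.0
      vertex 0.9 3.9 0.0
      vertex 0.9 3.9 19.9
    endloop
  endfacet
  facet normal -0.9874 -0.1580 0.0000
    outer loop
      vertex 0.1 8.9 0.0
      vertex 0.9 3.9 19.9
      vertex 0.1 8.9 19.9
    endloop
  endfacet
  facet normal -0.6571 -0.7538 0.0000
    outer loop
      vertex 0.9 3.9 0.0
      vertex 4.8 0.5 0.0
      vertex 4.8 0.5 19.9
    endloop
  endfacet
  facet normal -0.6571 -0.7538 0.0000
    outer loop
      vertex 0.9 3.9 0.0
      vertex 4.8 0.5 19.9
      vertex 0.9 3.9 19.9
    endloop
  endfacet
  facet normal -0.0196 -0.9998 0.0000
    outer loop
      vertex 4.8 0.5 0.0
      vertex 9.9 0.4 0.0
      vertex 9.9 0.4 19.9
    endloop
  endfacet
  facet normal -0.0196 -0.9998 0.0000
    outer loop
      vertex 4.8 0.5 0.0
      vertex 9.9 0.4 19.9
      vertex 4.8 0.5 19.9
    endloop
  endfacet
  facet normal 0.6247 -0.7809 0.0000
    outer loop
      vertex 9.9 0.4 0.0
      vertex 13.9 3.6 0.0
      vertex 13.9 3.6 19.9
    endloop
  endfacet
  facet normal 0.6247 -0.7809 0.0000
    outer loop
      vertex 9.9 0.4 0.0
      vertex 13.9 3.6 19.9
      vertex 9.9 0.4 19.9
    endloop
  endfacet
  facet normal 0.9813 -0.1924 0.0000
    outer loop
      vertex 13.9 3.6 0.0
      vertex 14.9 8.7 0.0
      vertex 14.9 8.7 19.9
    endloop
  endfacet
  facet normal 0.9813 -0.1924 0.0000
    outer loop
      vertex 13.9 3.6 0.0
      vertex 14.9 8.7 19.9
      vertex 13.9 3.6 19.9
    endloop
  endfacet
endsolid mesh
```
; perimeter-only toolpath
G21 ; units = mm
G90 ; absolute positioning
G28 ; home
; layer 1
G0 Z2.5
G0 X14.9 Y8.7
G1 X12.4 Y13.2
G1 X7.6 Y15.0
G1 X2.8 Y13.3
G1 X0.1 Y8.9
G1 X0.9 Y3.9
G1 X4.8 Y0.5
G1 X9.9 Y0.4
G1 X13.9 Y3.6
G1 X14.9 Y8.7
; layer 2
G0 Z5.0
G0 X14.9 Y8.7
G1 X12.4 Y13.2
G1 X7.6 Y15.0
G1 X2.8 Y13.3
G1 X0.1 Y8.9
G1 X0.9 Y3.9
G1 X4.8 Y0.5
G1 X9.9 Y0.4
G1 X13.9 Y3.6
G1 X14.9 Y8.7
; layer 3
G0 Z7.5
G0 X14.9 Y8.7
G1 X12.4 Y13.2
G1 X7.6 Y15.0
G1 X2.8 Y13.3
G1 X0.1 Y8.9
G1 X0.9 Y3.9
G1 X4.8 Y0.5
G1 X9.9 Y0.4
G1 X13.9 Y3.6
G1 X14.9 Y8.7
; layer 4
G0 Z9.9
G0 X14.9 Y8.7
G1 X12.4 Y13.2
G1 X7.6 Y15.0
G1 X2.8 Y13.3
G1 X0.1 Y8.9
G1 X0.9 Y3.9
G1 X4.8 Y0.5
G1 X9.9 Y0.4
G1 X13.9 Y3.6
G1 X14.9 Y8.7
; layer 5
G0 Z12.4
G0 X14.9 Y8.7
G1 X12.4 Y13.2
G1 X7.6 Y15.0
G1 X2.8 Y13.3
G1 X0.1 Y8.9
G1 X0.9 Y3.9
G1 X4.8 Y0.5
G1 X9.9 Y0.4
G1 X13.9 Y3.6
G1 X14.9 Y8.7
; layer 6
G0 Z14.9
G0 X14.9 Y8.7
G1 X12.4 Y13.2
G1 X7.6 Y15.0
G1 X2.8 Y13.3
G1 X0.1 Y8.9
G1 X0.9 Y3.9
G1 X4.8 Y0.5
G1 X9.9 Y0.4
G1 X13.9 Y3.6
G1 X14.9 Y8.7
; layer 7
G0 Z17.4
G0 X14.9 Y8.7
G1 X12.4 Y13.2
G1 X7.6 Y15.0
G1 X2.8 Y13.3
G1 X0.1 Y8.9
G1 X0.9 Y3.9
G1 X4.8 Y0.5
G1 X9.9 Y0.4
G1 X13.9 Y3.6
G1 X14.9 Y8.7
; layer 8
G0 Z19.9
G0 X14.9 Y8.7
G1 X12.4 Y13.2
G1 X7.6 Y15.0
G1 X2.8 Y13.3
G1 X0.1 Y8.9
G1 X0.9 Y3.9
G1 X4.8 Y0.5
G1 X9.9 Y0.4
G1 X13.9 Y3.6
G1 X14.9 Y8.7
M2 ; end

The solid is a regular 9-sided prism (a cylinder approximated with 9 flat sides), circumscribed radius ≈ 7.5 mm, height ≈ 19.9 mm. Slicing at Δz = 2.5 mm — 8 equal slices spanning the solid's height, so layer i sits at z = i·h/8 — gives 8 non-empty perimeters. Each is a 9-segment closed polygon; G0 lifts to the layer z and rapids to the start vertex, then G1 traces the edges.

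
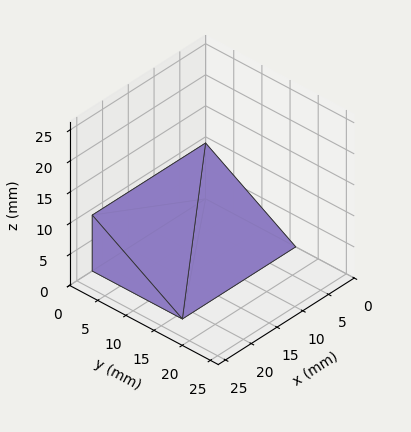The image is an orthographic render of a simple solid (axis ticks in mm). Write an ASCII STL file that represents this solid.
Reading the render: the shape is a wedge (ramp): 22 × 16 mm base, rising to 9 mm along the y=0 edge and sloping linearly to z=0 at y=16 (dimensions read to the nearest mm from the axis ticks). For the STL, each face is triangulated and given an outward normal.

solid part
  facet normal 0.0000 0.0000 -1.0000
    outer loop
      vertex 22.000 16.000 0.000
      vertex 22.000 0.000 0.000
      vertex 0.000 0.000 0.000
    endloop
  endfacet
  facet normal 0.0000 0.0000 -1.0000
    outer loop
      vertex 0.000 16.000 0.000
      vertex 22.000 16.000 0.000
      vertex 0.000 0.000 0.000
    endloop
  endfacet
  facet normal 0.0000 -1.0000 0.0000
    outer loop
      vertex 0.000 0.000 0.000
      vertex 22.000 0.000 0.000
      vertex 22.000 0.000 9.000
    endloop
  endfacet
  facet normal 0.0000 -1.0000 0.0000
    outer loop
      vertex 0.000 0.000 0.000
      vertex 22.000 0.000 9.000
      vertex 0.000 0.000 9.000
    endloop
  endfacet
  facet normal 0.0000 0.4903 0.8716
    outer loop
      vertex 0.000 0.000 9.000
      vertex 22.000 0.000 9.000
      vertex 22.000 16.000 0.000
    endloop
  endfacet
  facet normal 0.0000 0.4903 0.8716
    outer loop
      vertex 0.000 0.000 9.000
      vertex 22.000 16.000 0.000
      vertex 0.000 16.000 0.000
    endloop
  endfacet
  facet normal -1.0000 0.0000 0.0000
    outer loop
      vertex 0.000 0.000 9.000
      vertex 0.000 16.000 0.000
      vertex 0.000 0.000 0.000
    endloop
  endfacet
  facet normal 1.0000 0.0000 0.0000
    outer loop
      vertex 22.000 0.000 0.000
      vertex 22.000 16.000 0.000
      vertex 22.000 0.000 9.000
    endloop
  endfacet
endsolid part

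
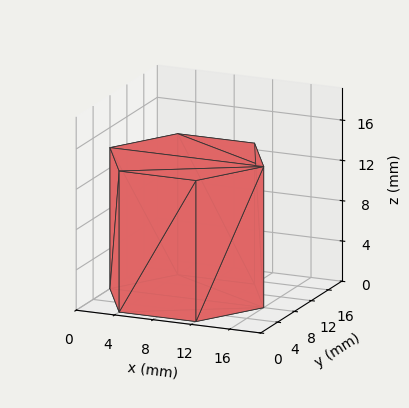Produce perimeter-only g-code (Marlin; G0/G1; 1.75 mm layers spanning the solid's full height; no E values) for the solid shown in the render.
Reading the render: the shape is a regular 6-sided prism (a cylinder approximated with 6 flat sides), circumscribed radius ≈ 8 mm, height ≈ 14 mm (dimensions read to the nearest mm from the axis ticks). For the g-code, the solid's height is divided into equal slices at the stated Δz and each level perimeter traced with G1 moves after a G0 lift.

; perimeter-only toolpath
G21 ; units = mm
G90 ; absolute positioning
G28 ; home
; layer 1
G0 Z1.75
G0 X16.00 Y8.00
G1 X12.00 Y14.93
G1 X4.00 Y14.93
G1 X0.00 Y8.00
G1 X4.00 Y1.07
G1 X12.00 Y1.07
G1 X16.00 Y8.00
; layer 2
G0 Z3.50
G0 X16.00 Y8.00
G1 X12.00 Y14.93
G1 X4.00 Y14.93
G1 X0.00 Y8.00
G1 X4.00 Y1.07
G1 X12.00 Y1.07
G1 X16.00 Y8.00
; layer 3
G0 Z5.25
G0 X16.00 Y8.00
G1 X12.00 Y14.93
G1 X4.00 Y14.93
G1 X0.00 Y8.00
G1 X4.00 Y1.07
G1 X12.00 Y1.07
G1 X16.00 Y8.00
; layer 4
G0 Z7.00
G0 X16.00 Y8.00
G1 X12.00 Y14.93
G1 X4.00 Y14.93
G1 X0.00 Y8.00
G1 X4.00 Y1.07
G1 X12.00 Y1.07
G1 X16.00 Y8.00
; layer 5
G0 Z8.75
G0 X16.00 Y8.00
G1 X12.00 Y14.93
G1 X4.00 Y14.93
G1 X0.00 Y8.00
G1 X4.00 Y1.07
G1 X12.00 Y1.07
G1 X16.00 Y8.00
; layer 6
G0 Z10.50
G0 X16.00 Y8.00
G1 X12.00 Y14.93
G1 X4.00 Y14.93
G1 X0.00 Y8.00
G1 X4.00 Y1.07
G1 X12.00 Y1.07
G1 X16.00 Y8.00
; layer 7
G0 Z12.25
G0 X16.00 Y8.00
G1 X12.00 Y14.93
G1 X4.00 Y14.93
G1 X0.00 Y8.00
G1 X4.00 Y1.07
G1 X12.00 Y1.07
G1 X16.00 Y8.00
; layer 8
G0 Z14.00
G0 X16.00 Y8.00
G1 X12.00 Y14.93
G1 X4.00 Y14.93
G1 X0.00 Y8.00
G1 X4.00 Y1.07
G1 X12.00 Y1.07
G1 X16.00 Y8.00
M2 ; end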